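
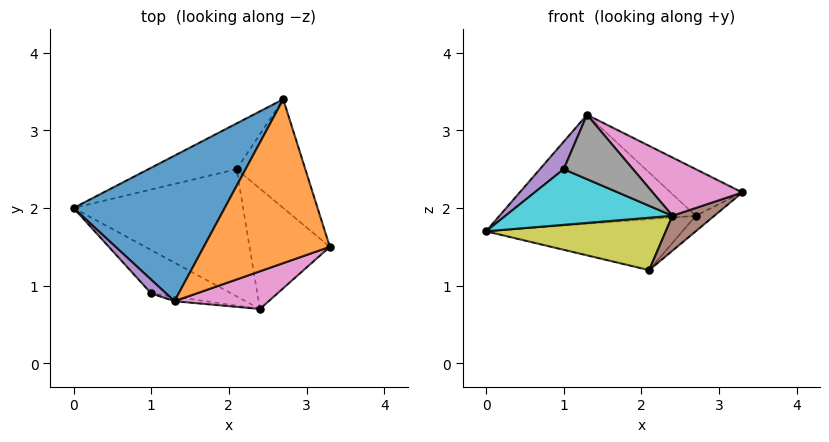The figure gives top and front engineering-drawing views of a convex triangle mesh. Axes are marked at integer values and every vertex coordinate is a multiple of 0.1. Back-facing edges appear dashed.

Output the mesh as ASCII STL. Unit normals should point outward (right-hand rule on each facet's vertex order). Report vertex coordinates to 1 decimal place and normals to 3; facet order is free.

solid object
 facet normal -0.347 0.562 0.751
  outer loop
   vertex 1.3 0.8 3.2
   vertex 2.7 3.4 1.9
   vertex 0.0 2.0 1.7
  endloop
 endfacet
 facet normal 0.359 0.255 0.898
  outer loop
   vertex 1.3 0.8 3.2
   vertex 3.3 1.5 2.2
   vertex 2.7 3.4 1.9
  endloop
 endfacet
 facet normal -0.319 0.705 -0.633
  outer loop
   vertex 2.1 2.5 1.2
   vertex 0.0 2.0 1.7
   vertex 2.7 3.4 1.9
  endloop
 endfacet
 facet normal 0.686 0.103 -0.720
  outer loop
   vertex 2.1 2.5 1.2
   vertex 2.7 3.4 1.9
   vertex 3.3 1.5 2.2
  endloop
 endfacet
 facet normal -0.802 -0.535 0.267
  outer loop
   vertex 1.0 0.9 2.5
   vertex 1.3 0.8 3.2
   vertex 0.0 2.0 1.7
  endloop
 endfacet
 facet normal 0.494 -0.242 -0.835
  outer loop
   vertex 2.4 0.7 1.9
   vertex 2.1 2.5 1.2
   vertex 3.3 1.5 2.2
  endloop
 endfacet
 facet normal 0.492 -0.731 0.473
  outer loop
   vertex 2.4 0.7 1.9
   vertex 3.3 1.5 2.2
   vertex 1.3 0.8 3.2
  endloop
 endfacet
 facet normal -0.170 -0.983 -0.068
  outer loop
   vertex 2.4 0.7 1.9
   vertex 1.3 0.8 3.2
   vertex 1.0 0.9 2.5
  endloop
 endfacet
 facet normal -0.128 -0.378 -0.917
  outer loop
   vertex 2.4 0.7 1.9
   vertex 0.0 2.0 1.7
   vertex 2.1 2.5 1.2
  endloop
 endfacet
 facet normal -0.352 -0.738 -0.575
  outer loop
   vertex 2.4 0.7 1.9
   vertex 1.0 0.9 2.5
   vertex 0.0 2.0 1.7
  endloop
 endfacet
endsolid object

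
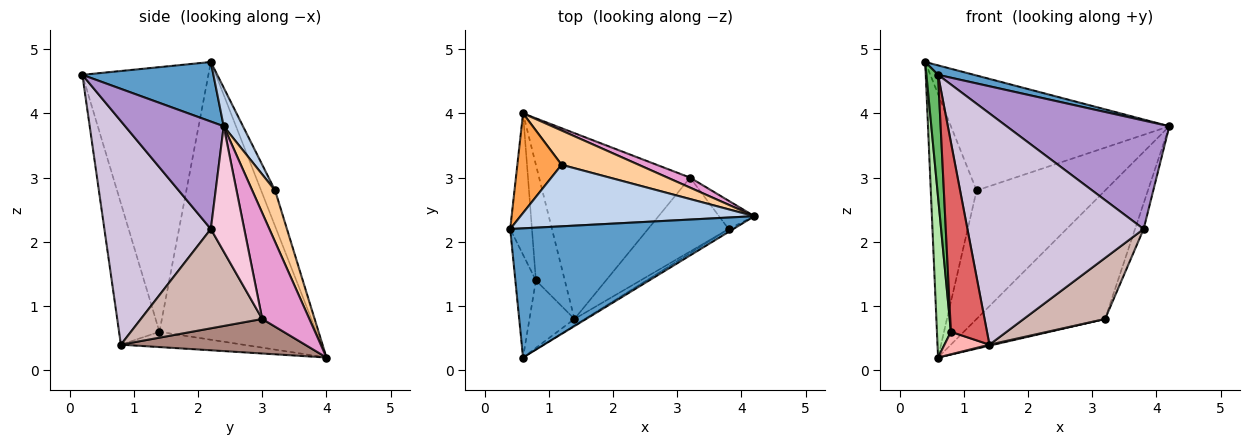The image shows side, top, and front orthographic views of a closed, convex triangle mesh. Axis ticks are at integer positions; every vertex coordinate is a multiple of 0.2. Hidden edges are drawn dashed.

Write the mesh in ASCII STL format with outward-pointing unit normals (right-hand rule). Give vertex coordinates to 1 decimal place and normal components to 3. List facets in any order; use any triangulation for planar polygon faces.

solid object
 facet normal 0.257 -0.071 0.964
  outer loop
   vertex 0.6 0.2 4.6
   vertex 4.2 2.4 3.8
   vertex 0.4 2.2 4.8
  endloop
 endfacet
 facet normal 0.078 0.879 0.471
  outer loop
   vertex 1.2 3.2 2.8
   vertex 0.4 2.2 4.8
   vertex 4.2 2.4 3.8
  endloop
 endfacet
 facet normal -0.274 0.900 0.340
  outer loop
   vertex 1.2 3.2 2.8
   vertex 0.6 4.0 0.2
   vertex 0.4 2.2 4.8
  endloop
 endfacet
 facet normal 0.169 0.952 0.254
  outer loop
   vertex 1.2 3.2 2.8
   vertex 4.2 2.4 3.8
   vertex 0.6 4.0 0.2
  endloop
 endfacet
 facet normal -0.993 -0.092 -0.077
  outer loop
   vertex 0.8 1.4 0.6
   vertex 0.6 0.2 4.6
   vertex 0.4 2.2 4.8
  endloop
 endfacet
 facet normal -0.993 -0.088 -0.078
  outer loop
   vertex 0.8 1.4 0.6
   vertex 0.4 2.2 4.8
   vertex 0.6 4.0 0.2
  endloop
 endfacet
 facet normal -0.725 -0.648 -0.231
  outer loop
   vertex 0.8 1.4 0.6
   vertex 1.4 0.8 0.4
   vertex 0.6 0.2 4.6
  endloop
 endfacet
 facet normal -0.460 -0.169 -0.872
  outer loop
   vertex 0.8 1.4 0.6
   vertex 0.6 4.0 0.2
   vertex 1.4 0.8 0.4
  endloop
 endfacet
 facet normal 0.518 -0.855 -0.023
  outer loop
   vertex 3.8 2.2 2.2
   vertex 4.2 2.4 3.8
   vertex 0.6 0.2 4.6
  endloop
 endfacet
 facet normal 0.517 -0.856 -0.024
  outer loop
   vertex 3.8 2.2 2.2
   vertex 0.6 0.2 4.6
   vertex 1.4 0.8 0.4
  endloop
 endfacet
 facet normal 0.223 -0.005 -0.975
  outer loop
   vertex 3.2 3.0 0.8
   vertex 1.4 0.8 0.4
   vertex 0.6 4.0 0.2
  endloop
 endfacet
 facet normal 0.689 -0.462 -0.559
  outer loop
   vertex 3.2 3.0 0.8
   vertex 3.8 2.2 2.2
   vertex 1.4 0.8 0.4
  endloop
 endfacet
 facet normal 0.343 0.936 0.073
  outer loop
   vertex 3.2 3.0 0.8
   vertex 0.6 4.0 0.2
   vertex 4.2 2.4 3.8
  endloop
 endfacet
 facet normal 0.934 0.240 -0.264
  outer loop
   vertex 3.2 3.0 0.8
   vertex 4.2 2.4 3.8
   vertex 3.8 2.2 2.2
  endloop
 endfacet
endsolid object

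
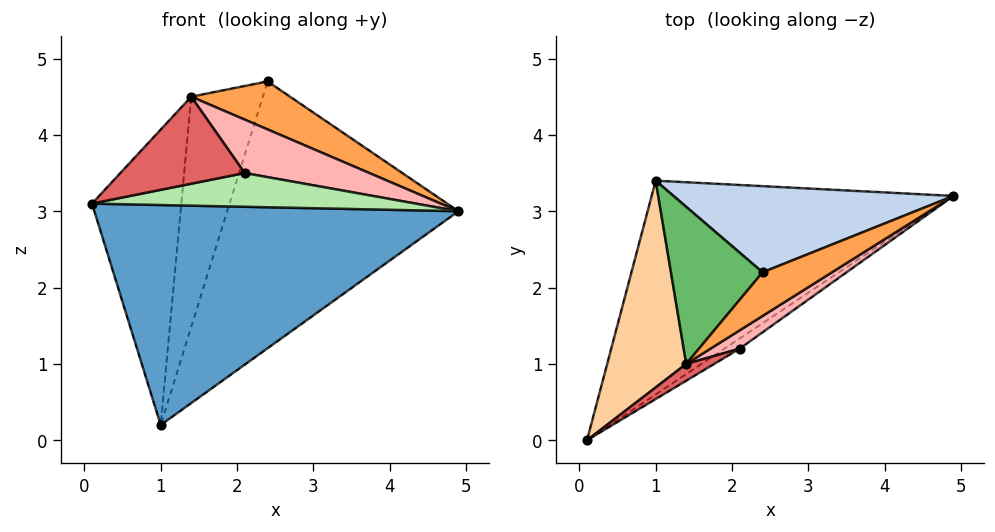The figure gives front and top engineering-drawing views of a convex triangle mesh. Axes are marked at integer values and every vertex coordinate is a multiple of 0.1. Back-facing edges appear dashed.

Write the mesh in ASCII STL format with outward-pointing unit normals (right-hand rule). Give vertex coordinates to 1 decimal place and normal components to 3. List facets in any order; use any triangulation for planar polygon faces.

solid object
 facet normal 0.421 -0.651 -0.632
  outer loop
   vertex 1.0 3.4 0.2
   vertex 4.9 3.2 3.0
   vertex 0.1 0.0 3.1
  endloop
 endfacet
 facet normal -0.169 0.938 0.303
  outer loop
   vertex 2.4 2.2 4.7
   vertex 4.9 3.2 3.0
   vertex 1.0 3.4 0.2
  endloop
 endfacet
 facet normal 0.602 -0.591 0.537
  outer loop
   vertex 1.4 1.0 4.5
   vertex 4.9 3.2 3.0
   vertex 2.4 2.2 4.7
  endloop
 endfacet
 facet normal -0.780 0.512 0.359
  outer loop
   vertex 1.4 1.0 4.5
   vertex 1.0 3.4 0.2
   vertex 0.1 0.0 3.1
  endloop
 endfacet
 facet normal -0.741 0.555 0.378
  outer loop
   vertex 1.4 1.0 4.5
   vertex 2.4 2.2 4.7
   vertex 1.0 3.4 0.2
  endloop
 endfacet
 facet normal 0.534 -0.809 -0.244
  outer loop
   vertex 2.1 1.2 3.5
   vertex 0.1 0.0 3.1
   vertex 4.9 3.2 3.0
  endloop
 endfacet
 facet normal 0.483 -0.860 0.166
  outer loop
   vertex 2.1 1.2 3.5
   vertex 1.4 1.0 4.5
   vertex 0.1 0.0 3.1
  endloop
 endfacet
 facet normal 0.591 -0.763 0.262
  outer loop
   vertex 2.1 1.2 3.5
   vertex 4.9 3.2 3.0
   vertex 1.4 1.0 4.5
  endloop
 endfacet
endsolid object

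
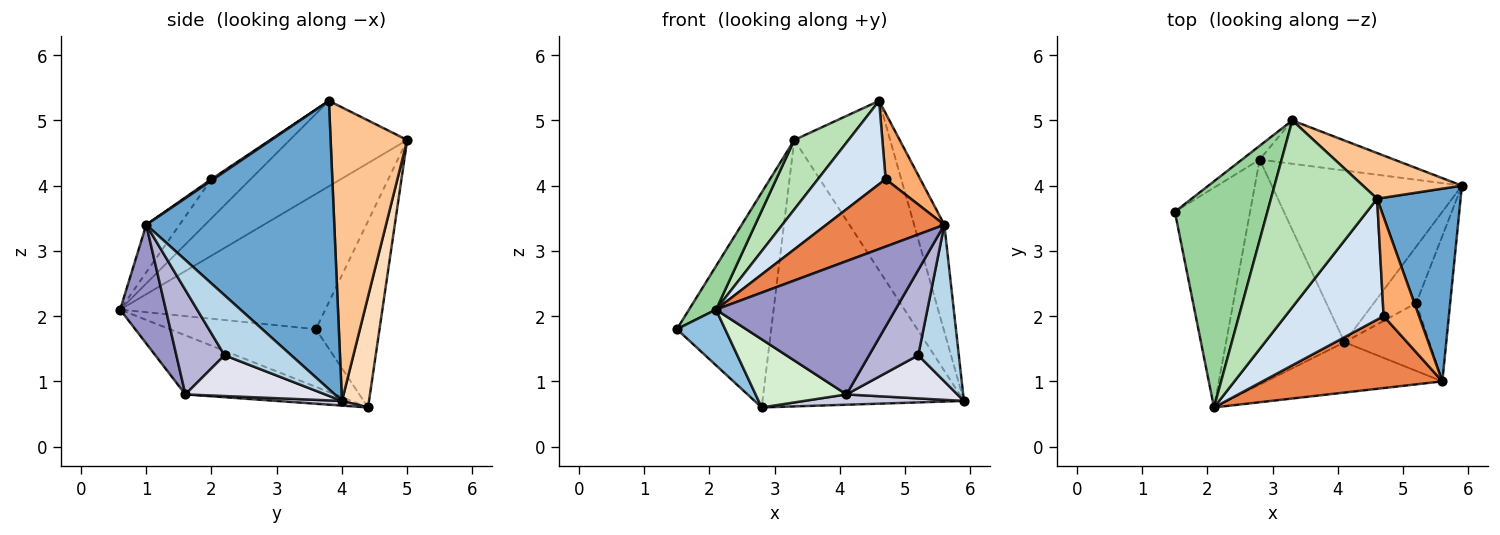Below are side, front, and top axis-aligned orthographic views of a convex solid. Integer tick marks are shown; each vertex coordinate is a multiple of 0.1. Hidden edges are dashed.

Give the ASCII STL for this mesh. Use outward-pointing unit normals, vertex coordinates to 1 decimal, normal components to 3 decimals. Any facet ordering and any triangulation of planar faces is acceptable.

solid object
 facet normal 0.949 0.152 0.275
  outer loop
   vertex 5.6 1.0 3.4
   vertex 5.9 4.0 0.7
   vertex 4.6 3.8 5.3
  endloop
 endfacet
 facet normal -0.597 -0.197 -0.778
  outer loop
   vertex 2.8 4.4 0.6
   vertex 2.1 0.6 2.1
   vertex 1.5 3.6 1.8
  endloop
 endfacet
 facet normal 0.769 -0.468 -0.435
  outer loop
   vertex 5.2 2.2 1.4
   vertex 5.9 4.0 0.7
   vertex 5.6 1.0 3.4
  endloop
 endfacet
 facet normal -0.312 -0.539 0.783
  outer loop
   vertex 4.7 2.0 4.1
   vertex 4.6 3.8 5.3
   vertex 2.1 0.6 2.1
  endloop
 endfacet
 facet normal -0.189 -0.672 0.716
  outer loop
   vertex 4.7 2.0 4.1
   vertex 2.1 0.6 2.1
   vertex 5.6 1.0 3.4
  endloop
 endfacet
 facet normal 0.033 -0.553 0.832
  outer loop
   vertex 4.7 2.0 4.1
   vertex 5.6 1.0 3.4
   vertex 4.6 3.8 5.3
  endloop
 endfacet
 facet normal 0.611 0.765 0.206
  outer loop
   vertex 3.3 5.0 4.7
   vertex 4.6 3.8 5.3
   vertex 5.9 4.0 0.7
  endloop
 endfacet
 facet normal 0.131 0.978 -0.159
  outer loop
   vertex 3.3 5.0 4.7
   vertex 5.9 4.0 0.7
   vertex 2.8 4.4 0.6
  endloop
 endfacet
 facet normal -0.558 0.828 -0.053
  outer loop
   vertex 3.3 5.0 4.7
   vertex 2.8 4.4 0.6
   vertex 1.5 3.6 1.8
  endloop
 endfacet
 facet normal -0.820 -0.108 0.561
  outer loop
   vertex 3.3 5.0 4.7
   vertex 1.5 3.6 1.8
   vertex 2.1 0.6 2.1
  endloop
 endfacet
 facet normal -0.602 -0.278 0.748
  outer loop
   vertex 3.3 5.0 4.7
   vertex 2.1 0.6 2.1
   vertex 4.6 3.8 5.3
  endloop
 endfacet
 facet normal -0.431 -0.262 -0.864
  outer loop
   vertex 4.1 1.6 0.8
   vertex 2.1 0.6 2.1
   vertex 2.8 4.4 0.6
  endloop
 endfacet
 facet normal 0.232 -0.910 -0.344
  outer loop
   vertex 4.1 1.6 0.8
   vertex 5.6 1.0 3.4
   vertex 2.1 0.6 2.1
  endloop
 endfacet
 facet normal 0.608 -0.621 -0.494
  outer loop
   vertex 4.1 1.6 0.8
   vertex 5.2 2.2 1.4
   vertex 5.6 1.0 3.4
  endloop
 endfacet
 facet normal 0.024 -0.060 -0.998
  outer loop
   vertex 4.1 1.6 0.8
   vertex 2.8 4.4 0.6
   vertex 5.9 4.0 0.7
  endloop
 endfacet
 facet normal 0.607 -0.482 -0.632
  outer loop
   vertex 4.1 1.6 0.8
   vertex 5.9 4.0 0.7
   vertex 5.2 2.2 1.4
  endloop
 endfacet
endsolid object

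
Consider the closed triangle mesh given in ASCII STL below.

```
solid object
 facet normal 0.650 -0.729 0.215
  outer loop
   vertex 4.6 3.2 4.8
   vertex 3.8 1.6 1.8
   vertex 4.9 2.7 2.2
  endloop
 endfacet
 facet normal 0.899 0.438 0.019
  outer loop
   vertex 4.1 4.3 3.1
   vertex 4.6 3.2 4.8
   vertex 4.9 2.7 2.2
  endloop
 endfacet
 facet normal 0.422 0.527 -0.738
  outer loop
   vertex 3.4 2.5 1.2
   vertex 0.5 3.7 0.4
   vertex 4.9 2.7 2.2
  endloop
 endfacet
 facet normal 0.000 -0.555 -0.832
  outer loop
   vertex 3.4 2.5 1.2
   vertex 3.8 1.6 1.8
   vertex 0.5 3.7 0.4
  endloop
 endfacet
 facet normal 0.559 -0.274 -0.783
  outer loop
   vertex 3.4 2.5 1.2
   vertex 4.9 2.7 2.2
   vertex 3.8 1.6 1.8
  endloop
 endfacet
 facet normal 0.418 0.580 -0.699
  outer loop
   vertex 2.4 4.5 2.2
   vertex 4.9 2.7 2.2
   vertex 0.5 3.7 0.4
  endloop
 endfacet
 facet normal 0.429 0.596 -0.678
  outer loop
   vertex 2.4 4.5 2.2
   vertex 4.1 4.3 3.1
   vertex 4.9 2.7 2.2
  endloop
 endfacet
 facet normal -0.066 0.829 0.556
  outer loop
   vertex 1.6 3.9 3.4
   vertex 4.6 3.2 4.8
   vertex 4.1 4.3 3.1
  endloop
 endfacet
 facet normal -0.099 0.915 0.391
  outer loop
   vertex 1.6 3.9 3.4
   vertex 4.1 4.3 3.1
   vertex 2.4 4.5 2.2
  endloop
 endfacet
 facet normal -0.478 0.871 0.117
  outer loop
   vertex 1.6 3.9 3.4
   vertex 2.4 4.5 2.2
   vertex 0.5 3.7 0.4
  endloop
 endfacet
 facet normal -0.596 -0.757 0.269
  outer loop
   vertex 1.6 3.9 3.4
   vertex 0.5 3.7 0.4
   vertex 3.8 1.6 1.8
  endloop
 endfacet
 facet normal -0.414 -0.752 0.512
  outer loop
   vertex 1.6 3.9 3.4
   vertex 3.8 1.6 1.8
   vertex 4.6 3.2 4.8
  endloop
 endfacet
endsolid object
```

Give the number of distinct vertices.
8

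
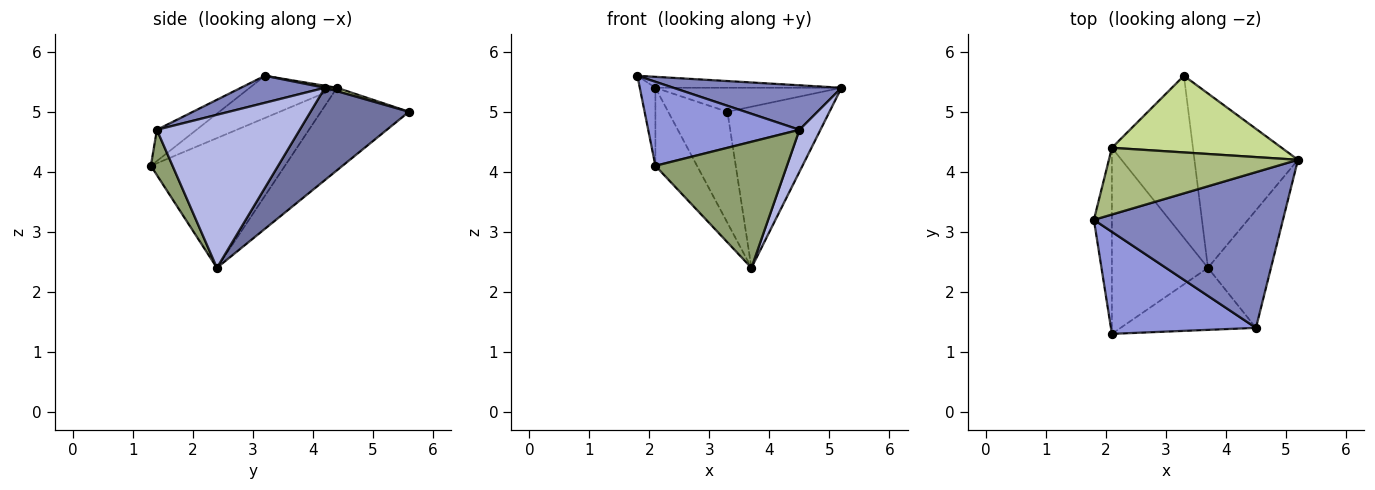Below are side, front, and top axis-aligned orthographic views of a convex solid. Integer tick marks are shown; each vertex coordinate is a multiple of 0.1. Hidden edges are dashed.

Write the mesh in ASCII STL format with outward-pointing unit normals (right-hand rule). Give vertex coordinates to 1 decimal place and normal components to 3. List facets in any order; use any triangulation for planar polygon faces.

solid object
 facet normal 0.548 0.568 -0.615
  outer loop
   vertex 3.3 5.6 5.0
   vertex 5.2 4.2 5.4
   vertex 3.7 2.4 2.4
  endloop
 endfacet
 facet normal 0.136 -0.272 0.953
  outer loop
   vertex 4.5 1.4 4.7
   vertex 5.2 4.2 5.4
   vertex 1.8 3.2 5.6
  endloop
 endfacet
 facet normal -0.164 -0.627 0.761
  outer loop
   vertex 4.5 1.4 4.7
   vertex 1.8 3.2 5.6
   vertex 2.1 1.3 4.1
  endloop
 endfacet
 facet normal 0.916 -0.135 -0.377
  outer loop
   vertex 4.5 1.4 4.7
   vertex 3.7 2.4 2.4
   vertex 5.2 4.2 5.4
  endloop
 endfacet
 facet normal 0.146 -0.888 -0.437
  outer loop
   vertex 4.5 1.4 4.7
   vertex 2.1 1.3 4.1
   vertex 3.7 2.4 2.4
  endloop
 endfacet
 facet normal 0.010 0.162 0.987
  outer loop
   vertex 2.1 4.4 5.4
   vertex 1.8 3.2 5.6
   vertex 5.2 4.2 5.4
  endloop
 endfacet
 facet normal 0.019 0.299 0.954
  outer loop
   vertex 2.1 4.4 5.4
   vertex 5.2 4.2 5.4
   vertex 3.3 5.6 5.0
  endloop
 endfacet
 facet normal -0.643 0.433 -0.632
  outer loop
   vertex 2.1 4.4 5.4
   vertex 3.3 5.6 5.0
   vertex 3.7 2.4 2.4
  endloop
 endfacet
 facet normal -0.908 0.162 -0.387
  outer loop
   vertex 2.1 4.4 5.4
   vertex 2.1 1.3 4.1
   vertex 1.8 3.2 5.6
  endloop
 endfacet
 facet normal -0.780 0.242 -0.577
  outer loop
   vertex 2.1 4.4 5.4
   vertex 3.7 2.4 2.4
   vertex 2.1 1.3 4.1
  endloop
 endfacet
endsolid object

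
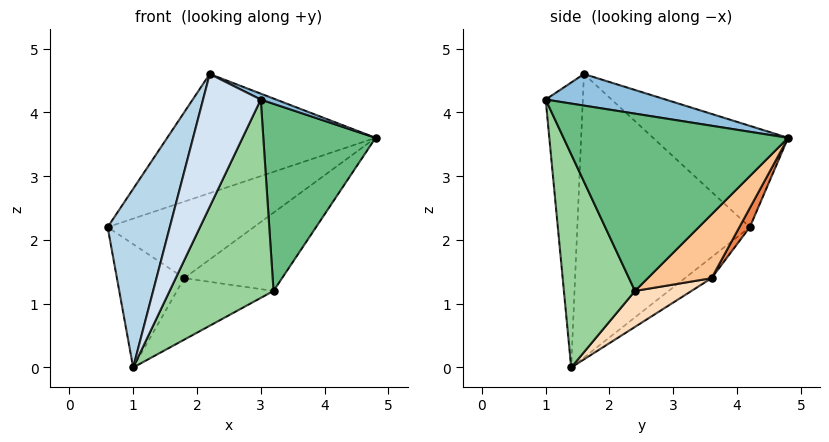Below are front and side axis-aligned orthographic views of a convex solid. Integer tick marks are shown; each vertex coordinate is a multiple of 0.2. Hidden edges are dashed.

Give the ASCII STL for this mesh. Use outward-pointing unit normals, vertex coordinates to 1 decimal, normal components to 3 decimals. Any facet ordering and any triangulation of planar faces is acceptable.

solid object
 facet normal -0.336 0.519 0.786
  outer loop
   vertex 2.2 1.6 4.6
   vertex 4.8 4.8 3.6
   vertex 0.6 4.2 2.2
  endloop
 endfacet
 facet normal 0.415 -0.053 0.908
  outer loop
   vertex 2.2 1.6 4.6
   vertex 3.0 1.0 4.2
   vertex 4.8 4.8 3.6
  endloop
 endfacet
 facet normal -0.911 -0.328 0.252
  outer loop
   vertex 2.2 1.6 4.6
   vertex 0.6 4.2 2.2
   vertex 1.0 1.4 0.0
  endloop
 endfacet
 facet normal -0.533 -0.828 0.175
  outer loop
   vertex 2.2 1.6 4.6
   vertex 1.0 1.4 0.0
   vertex 3.0 1.0 4.2
  endloop
 endfacet
 facet normal 0.060 0.840 -0.540
  outer loop
   vertex 1.8 3.6 1.4
   vertex 0.6 4.2 2.2
   vertex 4.8 4.8 3.6
  endloop
 endfacet
 facet normal -0.230 0.581 -0.781
  outer loop
   vertex 1.8 3.6 1.4
   vertex 1.0 1.4 0.0
   vertex 0.6 4.2 2.2
  endloop
 endfacet
 facet normal 0.349 0.536 -0.769
  outer loop
   vertex 3.2 2.4 1.2
   vertex 1.8 3.6 1.4
   vertex 4.8 4.8 3.6
  endloop
 endfacet
 facet normal 0.262 0.448 -0.854
  outer loop
   vertex 3.2 2.4 1.2
   vertex 1.0 1.4 0.0
   vertex 1.8 3.6 1.4
  endloop
 endfacet
 facet normal 0.885 -0.442 -0.147
  outer loop
   vertex 3.2 2.4 1.2
   vertex 4.8 4.8 3.6
   vertex 3.0 1.0 4.2
  endloop
 endfacet
 facet normal 0.533 -0.780 -0.328
  outer loop
   vertex 3.2 2.4 1.2
   vertex 3.0 1.0 4.2
   vertex 1.0 1.4 0.0
  endloop
 endfacet
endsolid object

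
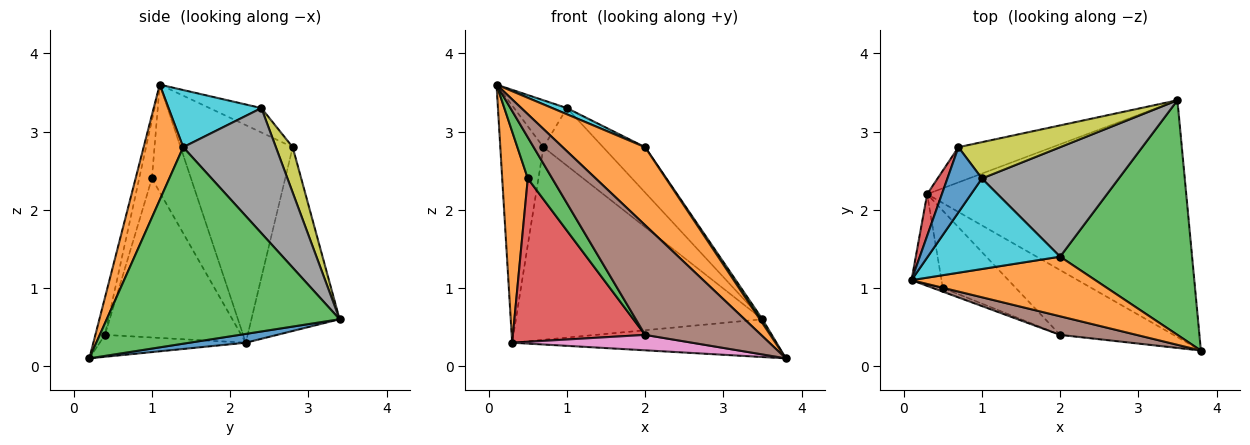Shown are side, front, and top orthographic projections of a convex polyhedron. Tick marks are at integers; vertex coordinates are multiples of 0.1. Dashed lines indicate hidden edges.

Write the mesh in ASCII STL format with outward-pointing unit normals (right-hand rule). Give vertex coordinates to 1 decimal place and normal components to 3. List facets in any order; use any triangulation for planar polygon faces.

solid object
 facet normal 0.034 0.157 -0.987
  outer loop
   vertex 0.3 2.2 0.3
   vertex 3.5 3.4 0.6
   vertex 3.8 0.2 0.1
  endloop
 endfacet
 facet normal 0.356 -0.742 0.567
  outer loop
   vertex 2.0 1.4 2.8
   vertex 0.1 1.1 3.6
   vertex 3.8 0.2 0.1
  endloop
 endfacet
 facet normal 0.830 -0.009 0.558
  outer loop
   vertex 2.0 1.4 2.8
   vertex 3.8 0.2 0.1
   vertex 3.5 3.4 0.6
  endloop
 endfacet
 facet normal -0.931 0.358 0.063
  outer loop
   vertex 0.7 2.8 2.8
   vertex 0.3 2.2 0.3
   vertex 0.1 1.1 3.6
  endloop
 endfacet
 facet normal -0.332 0.928 -0.170
  outer loop
   vertex 0.7 2.8 2.8
   vertex 3.5 3.4 0.6
   vertex 0.3 2.2 0.3
  endloop
 endfacet
 facet normal -0.081 -0.983 0.167
  outer loop
   vertex 2.0 0.4 0.4
   vertex 3.8 0.2 0.1
   vertex 0.1 1.1 3.6
  endloop
 endfacet
 facet normal -0.185 -0.227 -0.956
  outer loop
   vertex 2.0 0.4 0.4
   vertex 0.3 2.2 0.3
   vertex 3.8 0.2 0.1
  endloop
 endfacet
 facet normal 0.645 0.292 0.706
  outer loop
   vertex 1.0 2.4 3.3
   vertex 2.0 1.4 2.8
   vertex 3.5 3.4 0.6
  endloop
 endfacet
 facet normal 0.232 0.823 0.519
  outer loop
   vertex 1.0 2.4 3.3
   vertex 3.5 3.4 0.6
   vertex 0.7 2.8 2.8
  endloop
 endfacet
 facet normal 0.396 -0.062 0.916
  outer loop
   vertex 1.0 2.4 3.3
   vertex 0.1 1.1 3.6
   vertex 2.0 1.4 2.8
  endloop
 endfacet
 facet normal -0.497 0.507 0.704
  outer loop
   vertex 1.0 2.4 3.3
   vertex 0.7 2.8 2.8
   vertex 0.1 1.1 3.6
  endloop
 endfacet
 facet normal -0.815 -0.533 -0.227
  outer loop
   vertex 0.5 1.0 2.4
   vertex 0.1 1.1 3.6
   vertex 0.3 2.2 0.3
  endloop
 endfacet
 facet normal -0.460 -0.884 -0.080
  outer loop
   vertex 0.5 1.0 2.4
   vertex 2.0 0.4 0.4
   vertex 0.1 1.1 3.6
  endloop
 endfacet
 facet normal -0.682 -0.661 -0.313
  outer loop
   vertex 0.5 1.0 2.4
   vertex 0.3 2.2 0.3
   vertex 2.0 0.4 0.4
  endloop
 endfacet
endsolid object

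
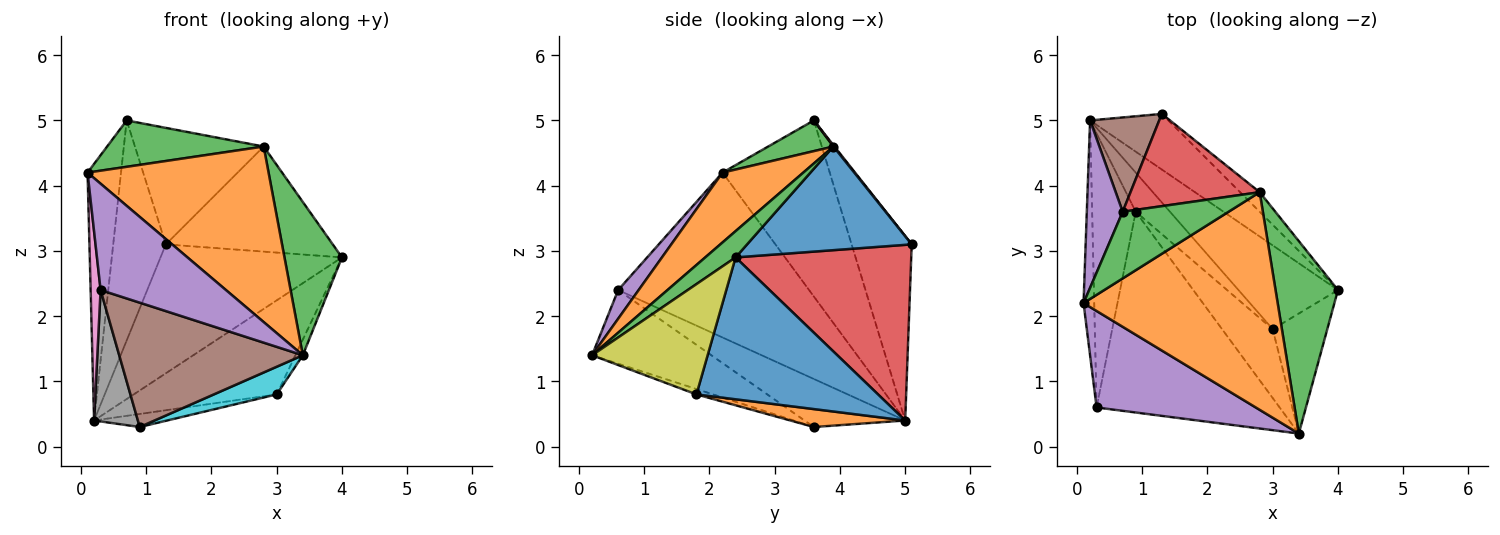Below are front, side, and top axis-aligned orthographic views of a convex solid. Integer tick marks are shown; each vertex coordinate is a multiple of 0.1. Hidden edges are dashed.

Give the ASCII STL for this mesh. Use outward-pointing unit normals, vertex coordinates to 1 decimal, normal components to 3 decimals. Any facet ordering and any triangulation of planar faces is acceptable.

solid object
 facet normal 0.696 0.706 -0.131
  outer loop
   vertex 2.8 3.9 4.6
   vertex 4.0 2.4 2.9
   vertex 1.3 5.1 3.1
  endloop
 endfacet
 facet normal 0.270 -0.605 0.750
  outer loop
   vertex 2.8 3.9 4.6
   vertex 0.1 2.2 4.2
   vertex 3.4 0.2 1.4
  endloop
 endfacet
 facet normal 0.313 -0.592 0.743
  outer loop
   vertex 2.8 3.9 4.6
   vertex 3.4 0.2 1.4
   vertex 4.0 2.4 2.9
  endloop
 endfacet
 facet normal 0.664 0.686 -0.296
  outer loop
   vertex 0.2 5.0 0.4
   vertex 1.3 5.1 3.1
   vertex 4.0 2.4 2.9
  endloop
 endfacet
 facet normal 0.120 -0.735 0.667
  outer loop
   vertex 0.3 0.6 2.4
   vertex 3.4 0.2 1.4
   vertex 0.1 2.2 4.2
  endloop
 endfacet
 facet normal -0.324 -0.498 -0.804
  outer loop
   vertex 0.3 0.6 2.4
   vertex 0.9 3.6 0.3
   vertex 3.4 0.2 1.4
  endloop
 endfacet
 facet normal -0.997 -0.052 -0.065
  outer loop
   vertex 0.3 0.6 2.4
   vertex 0.1 2.2 4.2
   vertex 0.2 5.0 0.4
  endloop
 endfacet
 facet normal -0.705 -0.307 -0.640
  outer loop
   vertex 0.3 0.6 2.4
   vertex 0.2 5.0 0.4
   vertex 0.9 3.6 0.3
  endloop
 endfacet
 facet normal 0.895 0.058 -0.443
  outer loop
   vertex 3.0 1.8 0.8
   vertex 4.0 2.4 2.9
   vertex 3.4 0.2 1.4
  endloop
 endfacet
 facet normal -0.098 -0.371 -0.924
  outer loop
   vertex 3.0 1.8 0.8
   vertex 3.4 0.2 1.4
   vertex 0.9 3.6 0.3
  endloop
 endfacet
 facet normal 0.688 0.542 -0.483
  outer loop
   vertex 3.0 1.8 0.8
   vertex 0.2 5.0 0.4
   vertex 4.0 2.4 2.9
  endloop
 endfacet
 facet normal 0.445 0.283 -0.850
  outer loop
   vertex 3.0 1.8 0.8
   vertex 0.9 3.6 0.3
   vertex 0.2 5.0 0.4
  endloop
 endfacet
 facet normal 0.231 -0.556 0.799
  outer loop
   vertex 0.7 3.6 5.0
   vertex 0.1 2.2 4.2
   vertex 2.8 3.9 4.6
  endloop
 endfacet
 facet normal 0.006 0.784 0.621
  outer loop
   vertex 0.7 3.6 5.0
   vertex 2.8 3.9 4.6
   vertex 1.3 5.1 3.1
  endloop
 endfacet
 facet normal -0.937 0.293 0.191
  outer loop
   vertex 0.7 3.6 5.0
   vertex 0.2 5.0 0.4
   vertex 0.1 2.2 4.2
  endloop
 endfacet
 facet normal -0.724 0.634 0.272
  outer loop
   vertex 0.7 3.6 5.0
   vertex 1.3 5.1 3.1
   vertex 0.2 5.0 0.4
  endloop
 endfacet
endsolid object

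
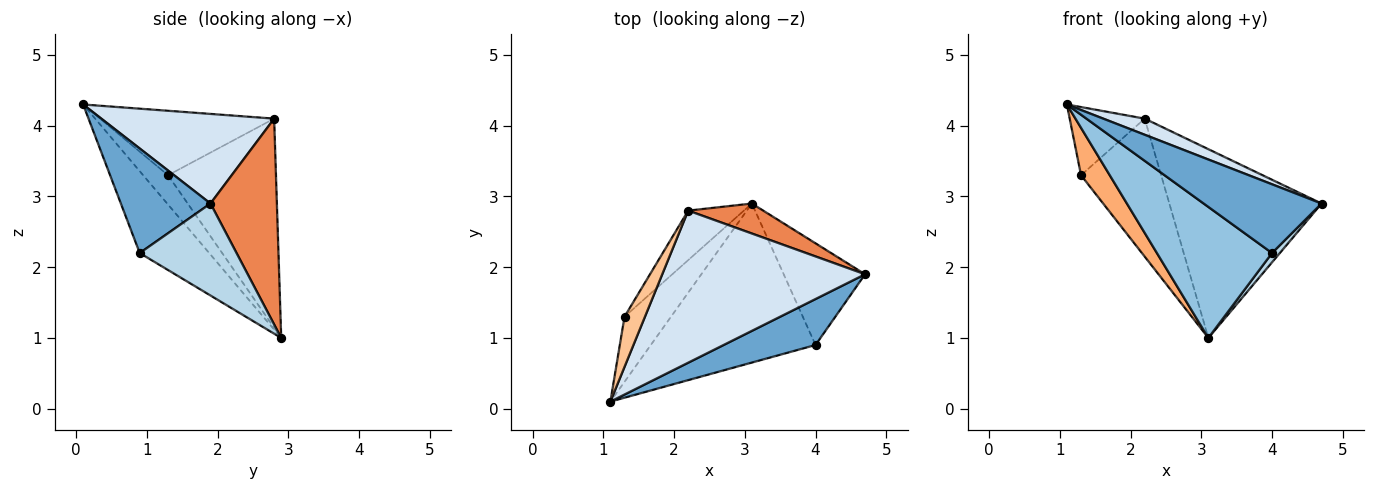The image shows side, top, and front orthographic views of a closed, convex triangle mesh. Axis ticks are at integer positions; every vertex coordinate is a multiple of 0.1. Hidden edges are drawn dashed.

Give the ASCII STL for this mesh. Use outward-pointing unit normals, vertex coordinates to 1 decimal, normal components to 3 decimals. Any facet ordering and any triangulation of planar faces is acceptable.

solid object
 facet normal 0.534 -0.703 0.470
  outer loop
   vertex 4.0 0.9 2.2
   vertex 4.7 1.9 2.9
   vertex 1.1 0.1 4.3
  endloop
 endfacet
 facet normal -0.358 -0.594 -0.721
  outer loop
   vertex 4.0 0.9 2.2
   vertex 1.1 0.1 4.3
   vertex 3.1 2.9 1.0
  endloop
 endfacet
 facet normal 0.748 -0.060 -0.661
  outer loop
   vertex 4.0 0.9 2.2
   vertex 3.1 2.9 1.0
   vertex 4.7 1.9 2.9
  endloop
 endfacet
 facet normal 0.402 -0.096 0.910
  outer loop
   vertex 2.2 2.8 4.1
   vertex 1.1 0.1 4.3
   vertex 4.7 1.9 2.9
  endloop
 endfacet
 facet normal 0.396 0.907 0.144
  outer loop
   vertex 2.2 2.8 4.1
   vertex 4.7 1.9 2.9
   vertex 3.1 2.9 1.0
  endloop
 endfacet
 facet normal -0.454 -0.525 -0.720
  outer loop
   vertex 1.3 1.3 3.3
   vertex 3.1 2.9 1.0
   vertex 1.1 0.1 4.3
  endloop
 endfacet
 facet normal -0.882 0.380 0.280
  outer loop
   vertex 1.3 1.3 3.3
   vertex 1.1 0.1 4.3
   vertex 2.2 2.8 4.1
  endloop
 endfacet
 facet normal -0.785 0.583 -0.209
  outer loop
   vertex 1.3 1.3 3.3
   vertex 2.2 2.8 4.1
   vertex 3.1 2.9 1.0
  endloop
 endfacet
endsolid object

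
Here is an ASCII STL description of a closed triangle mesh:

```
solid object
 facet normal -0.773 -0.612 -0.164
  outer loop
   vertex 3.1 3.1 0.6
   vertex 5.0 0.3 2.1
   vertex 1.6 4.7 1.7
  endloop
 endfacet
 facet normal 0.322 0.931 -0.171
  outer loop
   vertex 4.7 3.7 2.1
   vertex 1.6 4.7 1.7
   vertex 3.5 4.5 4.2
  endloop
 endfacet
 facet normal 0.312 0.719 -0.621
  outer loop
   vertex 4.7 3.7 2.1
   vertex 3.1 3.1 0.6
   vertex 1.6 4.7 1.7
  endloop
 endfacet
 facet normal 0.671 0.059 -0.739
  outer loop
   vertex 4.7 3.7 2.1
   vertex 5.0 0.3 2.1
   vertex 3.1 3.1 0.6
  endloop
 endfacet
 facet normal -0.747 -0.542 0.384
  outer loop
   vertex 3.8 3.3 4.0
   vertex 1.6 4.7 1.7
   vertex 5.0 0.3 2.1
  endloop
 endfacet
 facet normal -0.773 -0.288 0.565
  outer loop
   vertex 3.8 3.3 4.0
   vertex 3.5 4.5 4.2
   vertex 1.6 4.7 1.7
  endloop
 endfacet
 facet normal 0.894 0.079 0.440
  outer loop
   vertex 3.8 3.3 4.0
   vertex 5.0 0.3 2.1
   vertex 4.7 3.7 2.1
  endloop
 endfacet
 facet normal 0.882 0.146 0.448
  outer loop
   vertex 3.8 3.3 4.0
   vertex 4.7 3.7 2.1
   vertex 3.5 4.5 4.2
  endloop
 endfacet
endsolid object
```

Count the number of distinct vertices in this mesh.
6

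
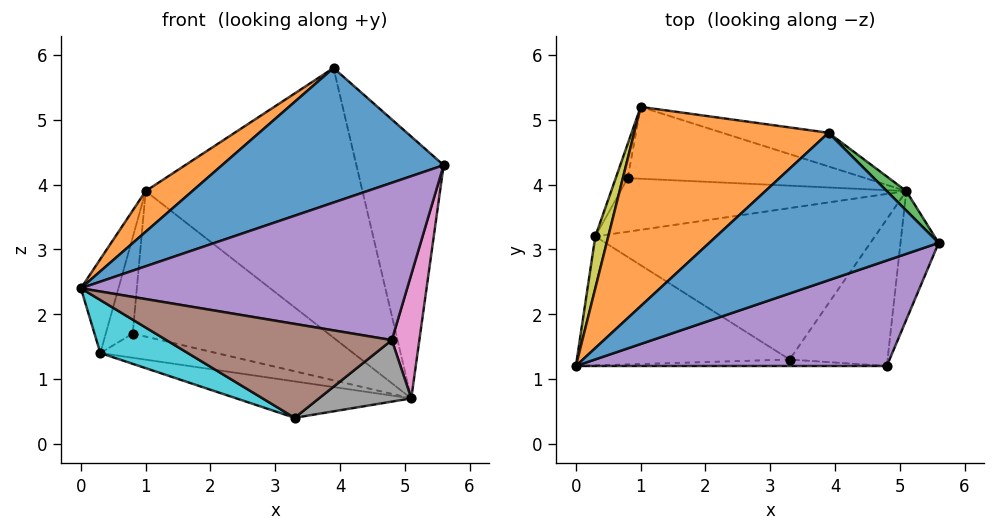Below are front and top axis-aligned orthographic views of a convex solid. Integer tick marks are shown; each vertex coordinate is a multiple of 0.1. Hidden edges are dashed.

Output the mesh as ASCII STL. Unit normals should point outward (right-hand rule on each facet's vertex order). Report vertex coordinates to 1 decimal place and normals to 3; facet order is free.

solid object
 facet normal -0.022 -0.674 0.739
  outer loop
   vertex 3.9 4.8 5.8
   vertex 0.0 1.2 2.4
   vertex 5.6 3.1 4.3
  endloop
 endfacet
 facet normal -0.556 -0.166 0.814
  outer loop
   vertex 3.9 4.8 5.8
   vertex 1.0 5.2 3.9
   vertex 0.0 1.2 2.4
  endloop
 endfacet
 facet normal 0.728 0.683 0.051
  outer loop
   vertex 3.9 4.8 5.8
   vertex 5.6 3.1 4.3
   vertex 5.1 3.9 0.7
  endloop
 endfacet
 facet normal 0.213 0.970 -0.121
  outer loop
   vertex 3.9 4.8 5.8
   vertex 5.1 3.9 0.7
   vertex 1.0 5.2 3.9
  endloop
 endfacet
 facet normal 0.092 -0.827 0.555
  outer loop
   vertex 4.8 1.2 1.6
   vertex 5.6 3.1 4.3
   vertex 0.0 1.2 2.4
  endloop
 endfacet
 facet normal -0.011 -0.998 -0.069
  outer loop
   vertex 4.8 1.2 1.6
   vertex 0.0 1.2 2.4
   vertex 3.3 1.3 0.4
  endloop
 endfacet
 facet normal 0.971 -0.165 -0.172
  outer loop
   vertex 4.8 1.2 1.6
   vertex 5.1 3.9 0.7
   vertex 5.6 3.1 4.3
  endloop
 endfacet
 facet normal 0.580 -0.315 -0.751
  outer loop
   vertex 4.8 1.2 1.6
   vertex 3.3 1.3 0.4
   vertex 5.1 3.9 0.7
  endloop
 endfacet
 facet normal -0.973 0.202 0.111
  outer loop
   vertex 0.3 3.2 1.4
   vertex 0.0 1.2 2.4
   vertex 1.0 5.2 3.9
  endloop
 endfacet
 facet normal -0.481 -0.333 -0.811
  outer loop
   vertex 0.3 3.2 1.4
   vertex 3.3 1.3 0.4
   vertex 0.0 1.2 2.4
  endloop
 endfacet
 facet normal -0.173 0.230 -0.958
  outer loop
   vertex 0.3 3.2 1.4
   vertex 5.1 3.9 0.7
   vertex 3.3 1.3 0.4
  endloop
 endfacet
 facet normal -0.061 0.895 -0.442
  outer loop
   vertex 0.8 4.1 1.7
   vertex 1.0 5.2 3.9
   vertex 5.1 3.9 0.7
  endloop
 endfacet
 facet normal -0.831 0.524 -0.186
  outer loop
   vertex 0.8 4.1 1.7
   vertex 0.3 3.2 1.4
   vertex 1.0 5.2 3.9
  endloop
 endfacet
 facet normal -0.189 0.404 -0.895
  outer loop
   vertex 0.8 4.1 1.7
   vertex 5.1 3.9 0.7
   vertex 0.3 3.2 1.4
  endloop
 endfacet
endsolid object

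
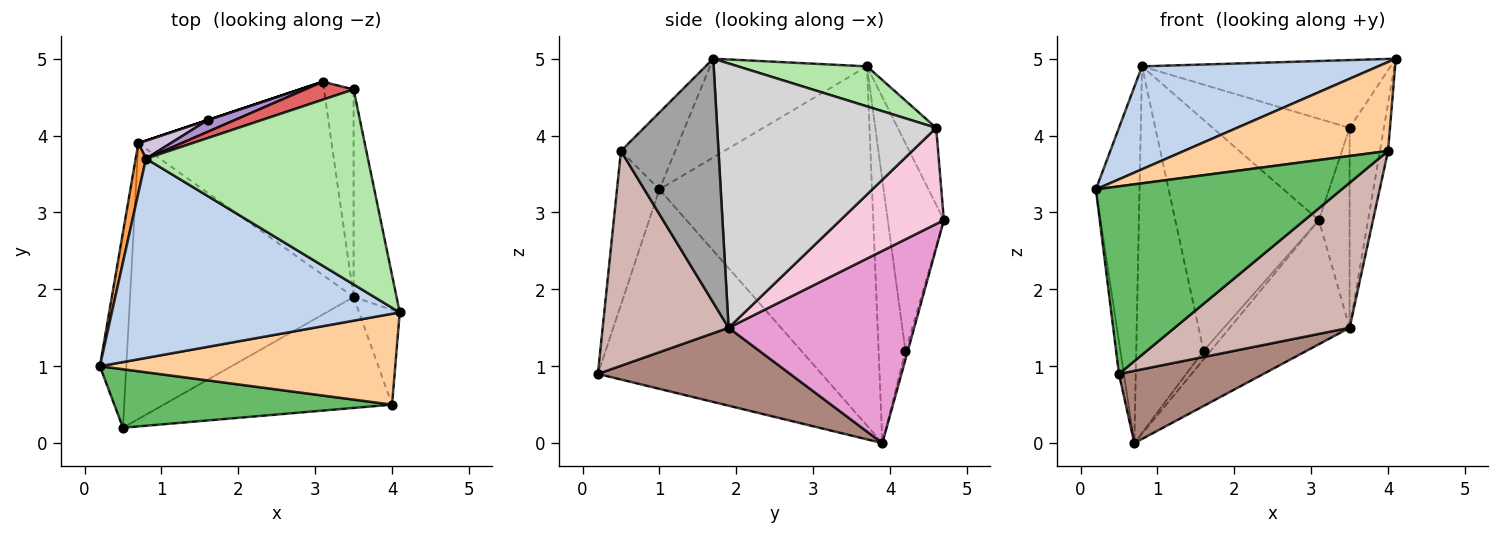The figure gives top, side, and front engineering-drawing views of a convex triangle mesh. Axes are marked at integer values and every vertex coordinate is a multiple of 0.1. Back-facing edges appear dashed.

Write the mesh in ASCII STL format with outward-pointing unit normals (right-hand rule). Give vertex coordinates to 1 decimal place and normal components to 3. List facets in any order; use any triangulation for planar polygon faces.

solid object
 facet normal -0.991 0.022 -0.131
  outer loop
   vertex 0.7 3.9 0.0
   vertex 0.5 0.2 0.9
   vertex 0.2 1.0 3.3
  endloop
 endfacet
 facet normal -0.292 -0.439 0.850
  outer loop
   vertex 0.8 3.7 4.9
   vertex 0.2 1.0 3.3
   vertex 4.1 1.7 5.0
  endloop
 endfacet
 facet normal -0.979 0.201 0.028
  outer loop
   vertex 0.8 3.7 4.9
   vertex 0.7 3.9 0.0
   vertex 0.2 1.0 3.3
  endloop
 endfacet
 facet normal -0.183 -0.688 0.703
  outer loop
   vertex 4.0 0.5 3.8
   vertex 4.1 1.7 5.0
   vertex 0.2 1.0 3.3
  endloop
 endfacet
 facet normal -0.163 -0.942 0.294
  outer loop
   vertex 4.0 0.5 3.8
   vertex 0.2 1.0 3.3
   vertex 0.5 0.2 0.9
  endloop
 endfacet
 facet normal 0.168 0.324 0.931
  outer loop
   vertex 3.5 4.6 4.1
   vertex 0.8 3.7 4.9
   vertex 4.1 1.7 5.0
  endloop
 endfacet
 facet normal -0.267 0.949 0.168
  outer loop
   vertex 3.5 4.6 4.1
   vertex 3.1 4.7 2.9
   vertex 0.8 3.7 4.9
  endloop
 endfacet
 facet normal -0.316 0.949 0.000
  outer loop
   vertex 1.6 4.2 1.2
   vertex 3.1 4.7 2.9
   vertex 0.7 3.9 0.0
  endloop
 endfacet
 facet normal -0.364 0.930 0.047
  outer loop
   vertex 1.6 4.2 1.2
   vertex 0.8 3.7 4.9
   vertex 3.1 4.7 2.9
  endloop
 endfacet
 facet normal -0.370 0.928 0.045
  outer loop
   vertex 1.6 4.2 1.2
   vertex 0.7 3.9 0.0
   vertex 0.8 3.7 4.9
  endloop
 endfacet
 facet normal 0.319 -0.240 -0.917
  outer loop
   vertex 3.5 1.9 1.5
   vertex 0.5 0.2 0.9
   vertex 0.7 3.9 0.0
  endloop
 endfacet
 facet normal 0.496 -0.690 -0.528
  outer loop
   vertex 3.5 1.9 1.5
   vertex 4.0 0.5 3.8
   vertex 0.5 0.2 0.9
  endloop
 endfacet
 facet normal 0.642 0.414 -0.645
  outer loop
   vertex 3.5 1.9 1.5
   vertex 0.7 3.9 0.0
   vertex 3.1 4.7 2.9
  endloop
 endfacet
 facet normal 0.919 0.273 -0.284
  outer loop
   vertex 3.5 1.9 1.5
   vertex 3.1 4.7 2.9
   vertex 3.5 4.6 4.1
  endloop
 endfacet
 facet normal 0.983 0.082 -0.164
  outer loop
   vertex 3.5 1.9 1.5
   vertex 4.1 1.7 5.0
   vertex 4.0 0.5 3.8
  endloop
 endfacet
 facet normal 0.975 0.153 -0.159
  outer loop
   vertex 3.5 1.9 1.5
   vertex 3.5 4.6 4.1
   vertex 4.1 1.7 5.0
  endloop
 endfacet
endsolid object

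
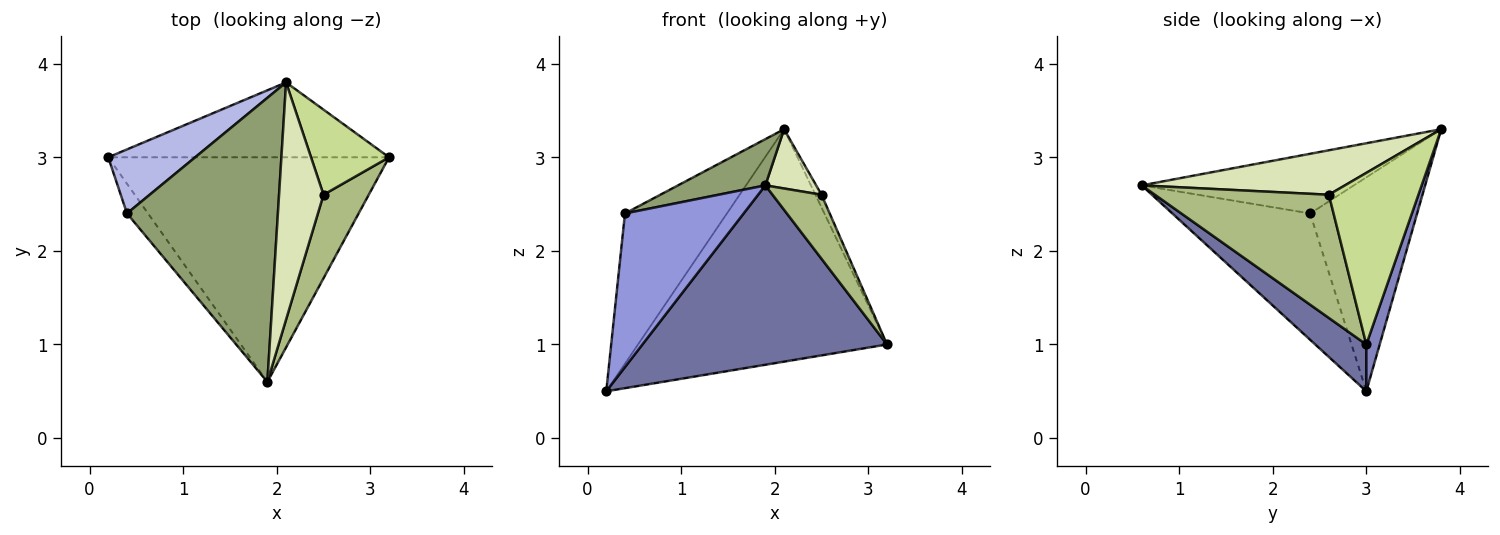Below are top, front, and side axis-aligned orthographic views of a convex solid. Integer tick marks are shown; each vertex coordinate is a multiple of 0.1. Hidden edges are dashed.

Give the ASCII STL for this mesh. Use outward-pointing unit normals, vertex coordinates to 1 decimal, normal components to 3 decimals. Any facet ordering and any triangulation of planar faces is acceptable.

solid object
 facet normal 0.129 -0.619 -0.775
  outer loop
   vertex 1.9 0.6 2.7
   vertex 0.2 3.0 0.5
   vertex 3.2 3.0 1.0
  endloop
 endfacet
 facet normal 0.051 0.951 -0.306
  outer loop
   vertex 2.1 3.8 3.3
   vertex 3.2 3.0 1.0
   vertex 0.2 3.0 0.5
  endloop
 endfacet
 facet normal -0.752 -0.647 -0.125
  outer loop
   vertex 0.4 2.4 2.4
   vertex 0.2 3.0 0.5
   vertex 1.9 0.6 2.7
  endloop
 endfacet
 facet normal -0.694 0.662 0.282
  outer loop
   vertex 0.4 2.4 2.4
   vertex 2.1 3.8 3.3
   vertex 0.2 3.0 0.5
  endloop
 endfacet
 facet normal -0.364 -0.150 0.919
  outer loop
   vertex 0.4 2.4 2.4
   vertex 1.9 0.6 2.7
   vertex 2.1 3.8 3.3
  endloop
 endfacet
 facet normal 0.908 -0.256 0.333
  outer loop
   vertex 2.5 2.6 2.6
   vertex 1.9 0.6 2.7
   vertex 3.2 3.0 1.0
  endloop
 endfacet
 facet normal 0.909 0.062 0.413
  outer loop
   vertex 2.5 2.6 2.6
   vertex 3.2 3.0 1.0
   vertex 2.1 3.8 3.3
  endloop
 endfacet
 facet normal 0.696 -0.174 0.696
  outer loop
   vertex 2.5 2.6 2.6
   vertex 2.1 3.8 3.3
   vertex 1.9 0.6 2.7
  endloop
 endfacet
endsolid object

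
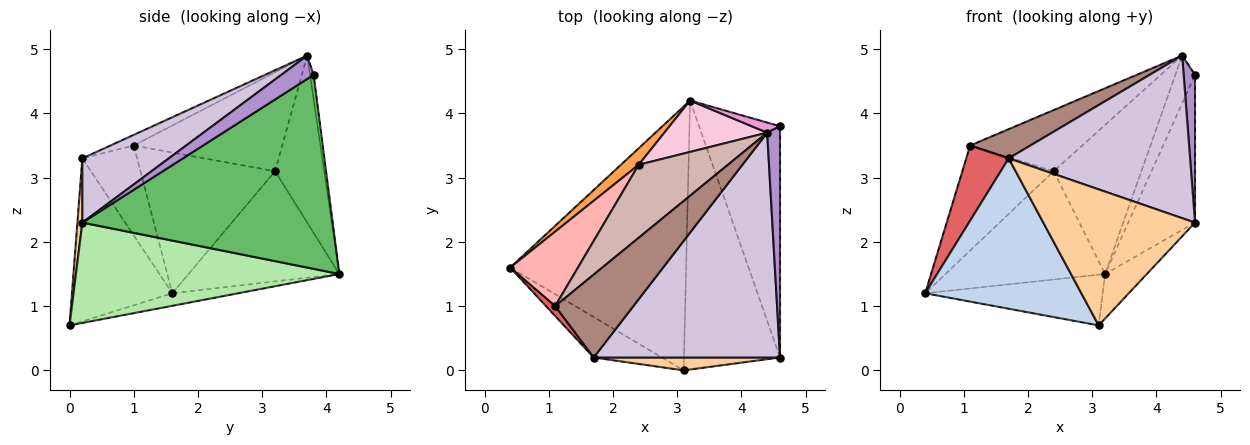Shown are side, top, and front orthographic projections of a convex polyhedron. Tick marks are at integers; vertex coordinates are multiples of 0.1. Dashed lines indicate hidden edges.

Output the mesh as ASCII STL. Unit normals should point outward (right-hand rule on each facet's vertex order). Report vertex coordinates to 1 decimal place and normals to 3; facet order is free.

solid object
 facet normal -0.070 0.188 -0.980
  outer loop
   vertex 3.2 4.2 1.5
   vertex 3.1 0.0 0.7
   vertex 0.4 1.6 1.2
  endloop
 endfacet
 facet normal -0.527 -0.821 -0.221
  outer loop
   vertex 1.7 0.2 3.3
   vertex 0.4 1.6 1.2
   vertex 3.1 0.0 0.7
  endloop
 endfacet
 facet normal -0.683 0.722 0.110
  outer loop
   vertex 2.4 3.2 3.1
   vertex 3.2 4.2 1.5
   vertex 0.4 1.6 1.2
  endloop
 endfacet
 facet normal 0.032 -0.995 0.094
  outer loop
   vertex 4.6 0.2 2.3
   vertex 1.7 0.2 3.3
   vertex 3.1 0.0 0.7
  endloop
 endfacet
 facet normal 0.896 0.239 -0.374
  outer loop
   vertex 4.6 0.2 2.3
   vertex 3.2 4.2 1.5
   vertex 4.6 3.8 4.6
  endloop
 endfacet
 facet normal 0.718 0.114 -0.687
  outer loop
   vertex 4.6 0.2 2.3
   vertex 3.1 0.0 0.7
   vertex 3.2 4.2 1.5
  endloop
 endfacet
 facet normal -0.788 -0.611 0.080
  outer loop
   vertex 1.1 1.0 3.5
   vertex 0.4 1.6 1.2
   vertex 1.7 0.2 3.3
  endloop
 endfacet
 facet normal -0.769 0.522 0.370
  outer loop
   vertex 1.1 1.0 3.5
   vertex 2.4 3.2 3.1
   vertex 0.4 1.6 1.2
  endloop
 endfacet
 facet normal 0.838 -0.294 0.460
  outer loop
   vertex 4.4 3.7 4.9
   vertex 4.6 0.2 2.3
   vertex 4.6 3.8 4.6
  endloop
 endfacet
 facet normal 0.269 -0.564 0.780
  outer loop
   vertex 4.4 3.7 4.9
   vertex 1.7 0.2 3.3
   vertex 4.6 0.2 2.3
  endloop
 endfacet
 facet normal -0.127 -0.329 0.936
  outer loop
   vertex 4.4 3.7 4.9
   vertex 1.1 1.0 3.5
   vertex 1.7 0.2 3.3
  endloop
 endfacet
 facet normal -0.648 0.489 0.584
  outer loop
   vertex 4.4 3.7 4.9
   vertex 2.4 3.2 3.1
   vertex 1.1 1.0 3.5
  endloop
 endfacet
 facet normal -0.176 0.963 0.204
  outer loop
   vertex 4.4 3.7 4.9
   vertex 4.6 3.8 4.6
   vertex 3.2 4.2 1.5
  endloop
 endfacet
 facet normal -0.468 0.835 0.288
  outer loop
   vertex 4.4 3.7 4.9
   vertex 3.2 4.2 1.5
   vertex 2.4 3.2 3.1
  endloop
 endfacet
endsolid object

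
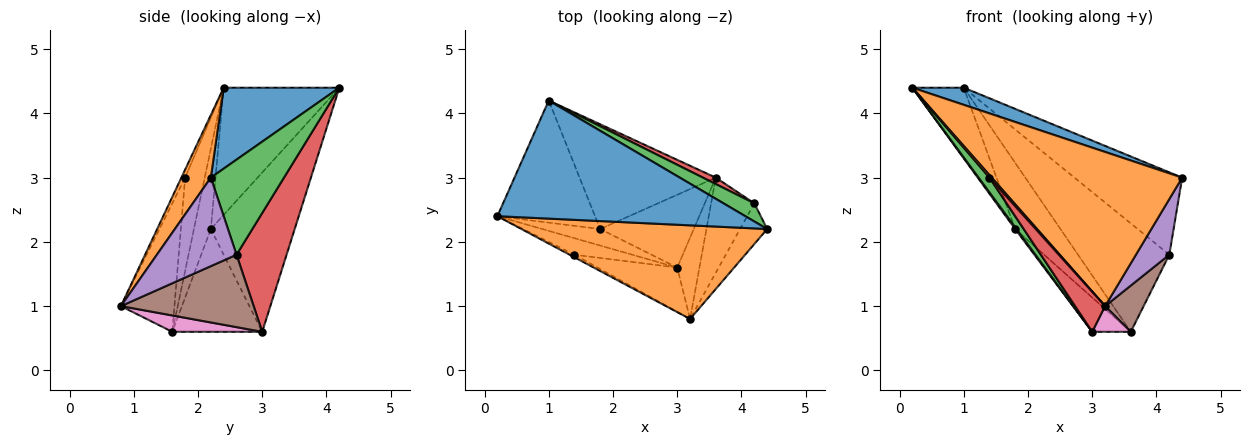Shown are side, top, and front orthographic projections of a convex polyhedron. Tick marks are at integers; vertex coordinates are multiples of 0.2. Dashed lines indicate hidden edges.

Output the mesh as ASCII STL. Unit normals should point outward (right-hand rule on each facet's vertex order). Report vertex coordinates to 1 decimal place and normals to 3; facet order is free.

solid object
 facet normal 0.307 -0.137 0.942
  outer loop
   vertex 1.0 4.2 4.4
   vertex 0.2 2.4 4.4
   vertex 4.4 2.2 3.0
  endloop
 endfacet
 facet normal 0.131 -0.847 0.514
  outer loop
   vertex 3.2 0.8 1.0
   vertex 4.4 2.2 3.0
   vertex 0.2 2.4 4.4
  endloop
 endfacet
 facet normal 0.553 0.814 0.179
  outer loop
   vertex 4.2 2.6 1.8
   vertex 1.0 4.2 4.4
   vertex 4.4 2.2 3.0
  endloop
 endfacet
 facet normal 0.480 0.876 0.052
  outer loop
   vertex 4.2 2.6 1.8
   vertex 3.6 3.0 0.6
   vertex 1.0 4.2 4.4
  endloop
 endfacet
 facet normal 0.887 -0.372 -0.272
  outer loop
   vertex 4.2 2.6 1.8
   vertex 4.4 2.2 3.0
   vertex 3.2 0.8 1.0
  endloop
 endfacet
 facet normal 0.833 -0.242 -0.497
  outer loop
   vertex 4.2 2.6 1.8
   vertex 3.2 0.8 1.0
   vertex 3.6 3.0 0.6
  endloop
 endfacet
 facet normal 0.575 -0.246 -0.780
  outer loop
   vertex 3.0 1.6 0.6
   vertex 3.6 3.0 0.6
   vertex 3.2 0.8 1.0
  endloop
 endfacet
 facet normal -0.810 -0.065 -0.583
  outer loop
   vertex 1.8 2.2 2.2
   vertex 3.0 1.6 0.6
   vertex 0.2 2.4 4.4
  endloop
 endfacet
 facet normal -0.705 0.302 -0.642
  outer loop
   vertex 1.8 2.2 2.2
   vertex 3.6 3.0 0.6
   vertex 3.0 1.6 0.6
  endloop
 endfacet
 facet normal -0.748 0.332 -0.574
  outer loop
   vertex 1.8 2.2 2.2
   vertex 0.2 2.4 4.4
   vertex 1.0 4.2 4.4
  endloop
 endfacet
 facet normal -0.703 0.380 -0.601
  outer loop
   vertex 1.8 2.2 2.2
   vertex 1.0 4.2 4.4
   vertex 3.6 3.0 0.6
  endloop
 endfacet
 facet normal -0.762 -0.457 -0.457
  outer loop
   vertex 1.4 1.8 3.0
   vertex 3.2 0.8 1.0
   vertex 0.2 2.4 4.4
  endloop
 endfacet
 facet normal -0.769 -0.424 -0.478
  outer loop
   vertex 1.4 1.8 3.0
   vertex 0.2 2.4 4.4
   vertex 3.0 1.6 0.6
  endloop
 endfacet
 facet normal -0.767 -0.430 -0.476
  outer loop
   vertex 1.4 1.8 3.0
   vertex 3.0 1.6 0.6
   vertex 3.2 0.8 1.0
  endloop
 endfacet
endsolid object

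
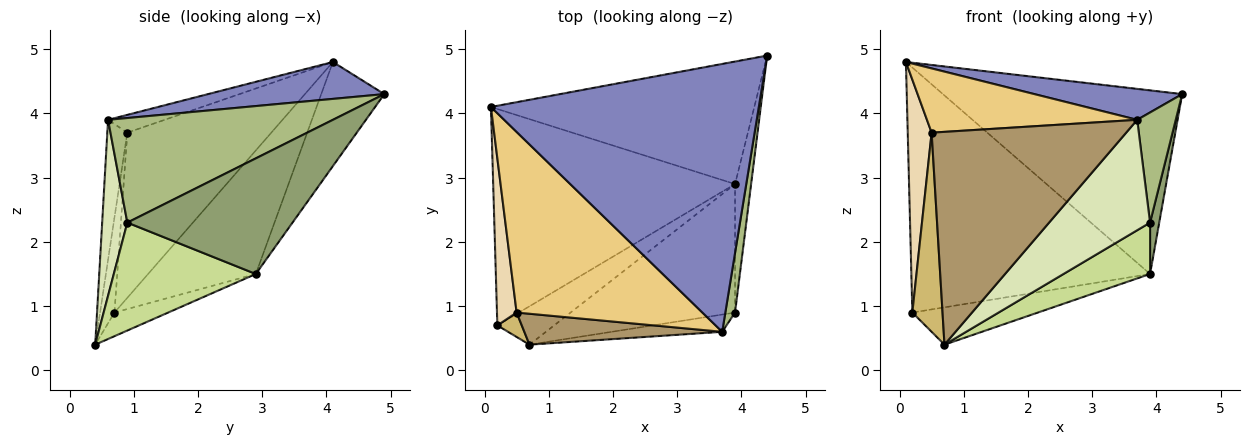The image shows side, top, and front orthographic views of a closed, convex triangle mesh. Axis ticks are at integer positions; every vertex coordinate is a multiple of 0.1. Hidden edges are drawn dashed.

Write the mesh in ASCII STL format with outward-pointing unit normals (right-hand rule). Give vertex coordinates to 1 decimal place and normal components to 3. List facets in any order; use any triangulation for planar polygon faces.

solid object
 facet normal -0.214 0.813 -0.542
  outer loop
   vertex 3.9 2.9 1.5
   vertex 0.1 4.1 4.8
   vertex 4.4 4.9 4.3
  endloop
 endfacet
 facet normal 0.136 -0.114 0.984
  outer loop
   vertex 3.7 0.6 3.9
   vertex 4.4 4.9 4.3
   vertex 0.1 4.1 4.8
  endloop
 endfacet
 facet normal -0.320 0.710 -0.627
  outer loop
   vertex 0.2 0.7 0.9
   vertex 0.1 4.1 4.8
   vertex 3.9 2.9 1.5
  endloop
 endfacet
 facet normal -0.286 0.668 -0.687
  outer loop
   vertex 0.2 0.7 0.9
   vertex 3.9 2.9 1.5
   vertex 0.7 0.4 0.4
  endloop
 endfacet
 facet normal 0.989 -0.055 -0.137
  outer loop
   vertex 3.9 0.9 2.3
   vertex 3.9 2.9 1.5
   vertex 4.4 4.9 4.3
  endloop
 endfacet
 facet normal 0.982 -0.168 0.091
  outer loop
   vertex 3.9 0.9 2.3
   vertex 4.4 4.9 4.3
   vertex 3.7 0.6 3.9
  endloop
 endfacet
 facet normal 0.520 -0.317 -0.793
  outer loop
   vertex 3.9 0.9 2.3
   vertex 0.7 0.4 0.4
   vertex 3.9 2.9 1.5
  endloop
 endfacet
 facet normal 0.239 -0.959 -0.150
  outer loop
   vertex 3.9 0.9 2.3
   vertex 3.7 0.6 3.9
   vertex 0.7 0.4 0.4
  endloop
 endfacet
 facet normal -0.101 -0.985 0.143
  outer loop
   vertex 0.5 0.9 3.7
   vertex 0.7 0.4 0.4
   vertex 3.7 0.6 3.9
  endloop
 endfacet
 facet normal -0.428 -0.897 0.110
  outer loop
   vertex 0.5 0.9 3.7
   vertex 0.2 0.7 0.9
   vertex 0.7 0.4 0.4
  endloop
 endfacet
 facet normal -0.090 -0.334 0.938
  outer loop
   vertex 0.5 0.9 3.7
   vertex 3.7 0.6 3.9
   vertex 0.1 4.1 4.8
  endloop
 endfacet
 facet normal -0.980 -0.163 0.117
  outer loop
   vertex 0.5 0.9 3.7
   vertex 0.1 4.1 4.8
   vertex 0.2 0.7 0.9
  endloop
 endfacet
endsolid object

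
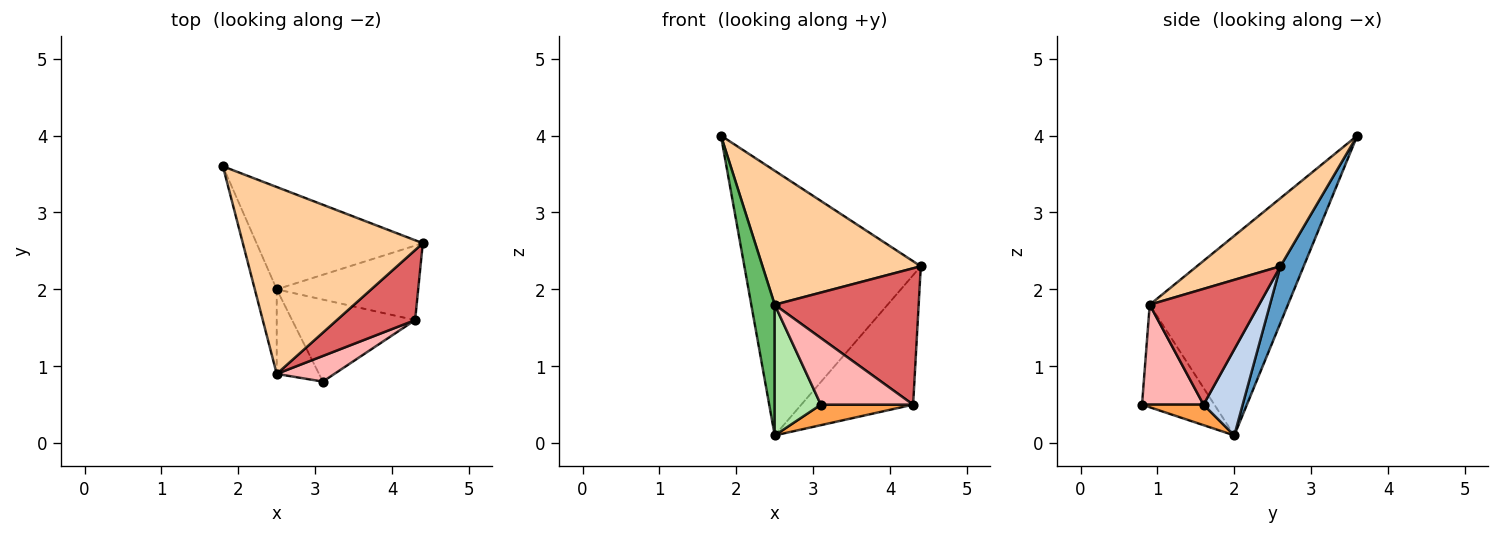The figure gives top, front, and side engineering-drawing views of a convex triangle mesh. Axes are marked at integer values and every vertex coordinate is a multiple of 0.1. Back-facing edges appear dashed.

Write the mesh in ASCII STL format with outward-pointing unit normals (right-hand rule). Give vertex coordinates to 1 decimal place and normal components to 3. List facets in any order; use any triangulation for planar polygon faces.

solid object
 facet normal 0.122 0.926 -0.358
  outer loop
   vertex 2.5 2.0 0.1
   vertex 1.8 3.6 4.0
   vertex 4.4 2.6 2.3
  endloop
 endfacet
 facet normal 0.290 0.830 -0.477
  outer loop
   vertex 4.3 1.6 0.5
   vertex 2.5 2.0 0.1
   vertex 4.4 2.6 2.3
  endloop
 endfacet
 facet normal 0.160 -0.239 -0.958
  outer loop
   vertex 4.3 1.6 0.5
   vertex 3.1 0.8 0.5
   vertex 2.5 2.0 0.1
  endloop
 endfacet
 facet normal 0.294 -0.557 0.777
  outer loop
   vertex 2.5 0.9 1.8
   vertex 4.4 2.6 2.3
   vertex 1.8 3.6 4.0
  endloop
 endfacet
 facet normal -0.980 -0.166 -0.108
  outer loop
   vertex 2.5 0.9 1.8
   vertex 1.8 3.6 4.0
   vertex 2.5 2.0 0.1
  endloop
 endfacet
 facet normal -0.796 -0.508 -0.329
  outer loop
   vertex 2.5 0.9 1.8
   vertex 2.5 2.0 0.1
   vertex 3.1 0.8 0.5
  endloop
 endfacet
 facet normal 0.560 -0.737 0.378
  outer loop
   vertex 2.5 0.9 1.8
   vertex 4.3 1.6 0.5
   vertex 4.4 2.6 2.3
  endloop
 endfacet
 facet normal 0.528 -0.792 0.305
  outer loop
   vertex 2.5 0.9 1.8
   vertex 3.1 0.8 0.5
   vertex 4.3 1.6 0.5
  endloop
 endfacet
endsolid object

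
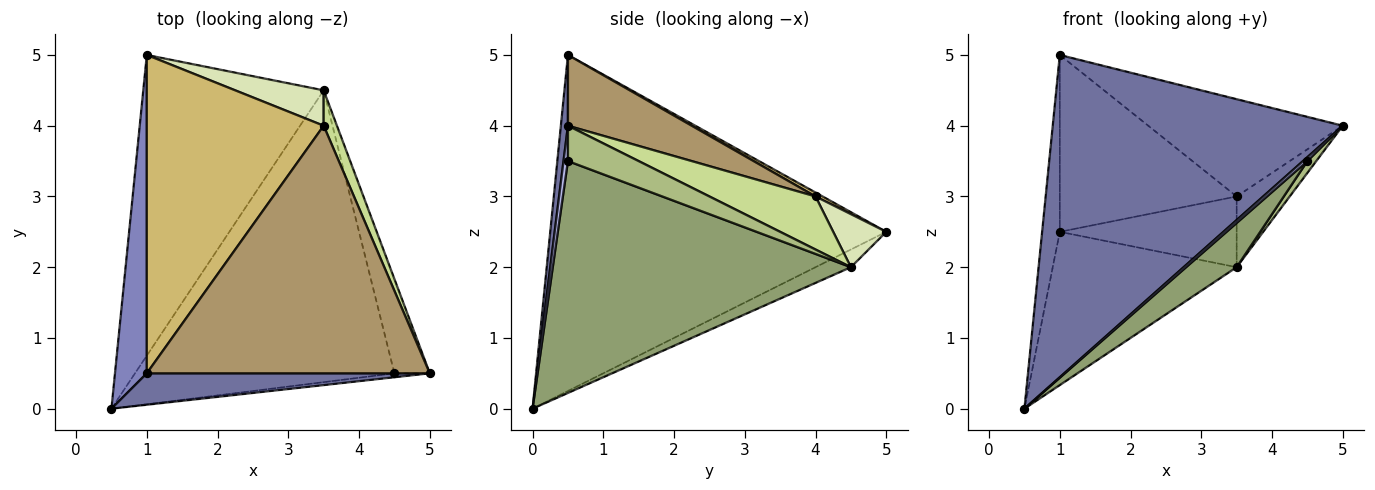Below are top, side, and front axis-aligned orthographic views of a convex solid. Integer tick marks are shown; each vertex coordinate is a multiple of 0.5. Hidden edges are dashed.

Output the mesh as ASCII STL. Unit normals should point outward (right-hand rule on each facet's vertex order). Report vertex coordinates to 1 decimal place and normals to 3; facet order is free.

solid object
 facet normal 0.024 -0.995 0.097
  outer loop
   vertex 1.0 0.5 5.0
   vertex 0.5 0.0 0.0
   vertex 5.0 0.5 4.0
  endloop
 endfacet
 facet normal -0.994 0.052 0.094
  outer loop
   vertex 1.0 0.5 5.0
   vertex 1.0 5.0 2.5
   vertex 0.5 0.0 0.0
  endloop
 endfacet
 facet normal -0.087 0.452 -0.888
  outer loop
   vertex 3.5 4.5 2.0
   vertex 0.5 0.0 0.0
   vertex 1.0 5.0 2.5
  endloop
 endfacet
 facet normal 0.577 -0.577 -0.577
  outer loop
   vertex 4.5 0.5 3.5
   vertex 5.0 0.5 4.0
   vertex 0.5 0.0 0.0
  endloop
 endfacet
 facet normal 0.662 -0.112 -0.741
  outer loop
   vertex 4.5 0.5 3.5
   vertex 0.5 0.0 0.0
   vertex 3.5 4.5 2.0
  endloop
 endfacet
 facet normal 0.704 -0.088 -0.704
  outer loop
   vertex 4.5 0.5 3.5
   vertex 3.5 4.5 2.0
   vertex 5.0 0.5 4.0
  endloop
 endfacet
 facet normal 0.873 0.436 0.218
  outer loop
   vertex 3.5 4.0 3.0
   vertex 5.0 0.5 4.0
   vertex 3.5 4.5 2.0
  endloop
 endfacet
 facet normal 0.259 0.864 0.432
  outer loop
   vertex 3.5 4.0 3.0
   vertex 3.5 4.5 2.0
   vertex 1.0 5.0 2.5
  endloop
 endfacet
 facet normal 0.227 0.356 0.907
  outer loop
   vertex 3.5 4.0 3.0
   vertex 1.0 0.5 5.0
   vertex 5.0 0.5 4.0
  endloop
 endfacet
 facet normal 0.019 0.486 0.874
  outer loop
   vertex 3.5 4.0 3.0
   vertex 1.0 5.0 2.5
   vertex 1.0 0.5 5.0
  endloop
 endfacet
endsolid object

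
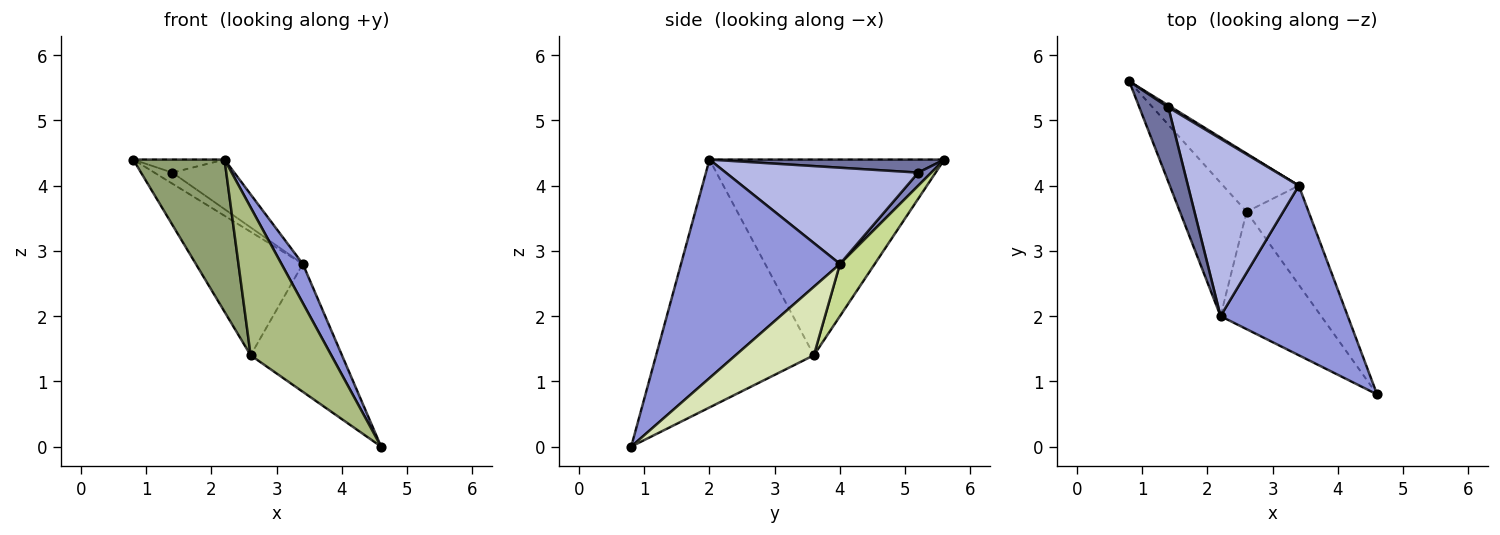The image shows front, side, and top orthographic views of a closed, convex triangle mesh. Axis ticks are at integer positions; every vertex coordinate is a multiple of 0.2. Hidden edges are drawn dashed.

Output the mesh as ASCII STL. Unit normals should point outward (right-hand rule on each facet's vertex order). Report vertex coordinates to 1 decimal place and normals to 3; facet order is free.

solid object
 facet normal 0.405 0.158 0.901
  outer loop
   vertex 1.4 5.2 4.2
   vertex 0.8 5.6 4.4
   vertex 2.2 2.0 4.4
  endloop
 endfacet
 facet normal 0.582 0.800 0.145
  outer loop
   vertex 3.4 4.0 2.8
   vertex 0.8 5.6 4.4
   vertex 1.4 5.2 4.2
  endloop
 endfacet
 facet normal 0.858 -0.115 0.500
  outer loop
   vertex 3.4 4.0 2.8
   vertex 2.2 2.0 4.4
   vertex 4.6 0.8 0.0
  endloop
 endfacet
 facet normal 0.641 0.206 0.739
  outer loop
   vertex 3.4 4.0 2.8
   vertex 1.4 5.2 4.2
   vertex 2.2 2.0 4.4
  endloop
 endfacet
 facet normal -0.888 -0.345 -0.303
  outer loop
   vertex 2.6 3.6 1.4
   vertex 2.2 2.0 4.4
   vertex 0.8 5.6 4.4
  endloop
 endfacet
 facet normal -0.837 -0.428 -0.340
  outer loop
   vertex 2.6 3.6 1.4
   vertex 4.6 0.8 0.0
   vertex 2.2 2.0 4.4
  endloop
 endfacet
 facet normal 0.282 0.868 -0.409
  outer loop
   vertex 2.6 3.6 1.4
   vertex 0.8 5.6 4.4
   vertex 3.4 4.0 2.8
  endloop
 endfacet
 facet normal 0.561 0.654 -0.507
  outer loop
   vertex 2.6 3.6 1.4
   vertex 3.4 4.0 2.8
   vertex 4.6 0.8 0.0
  endloop
 endfacet
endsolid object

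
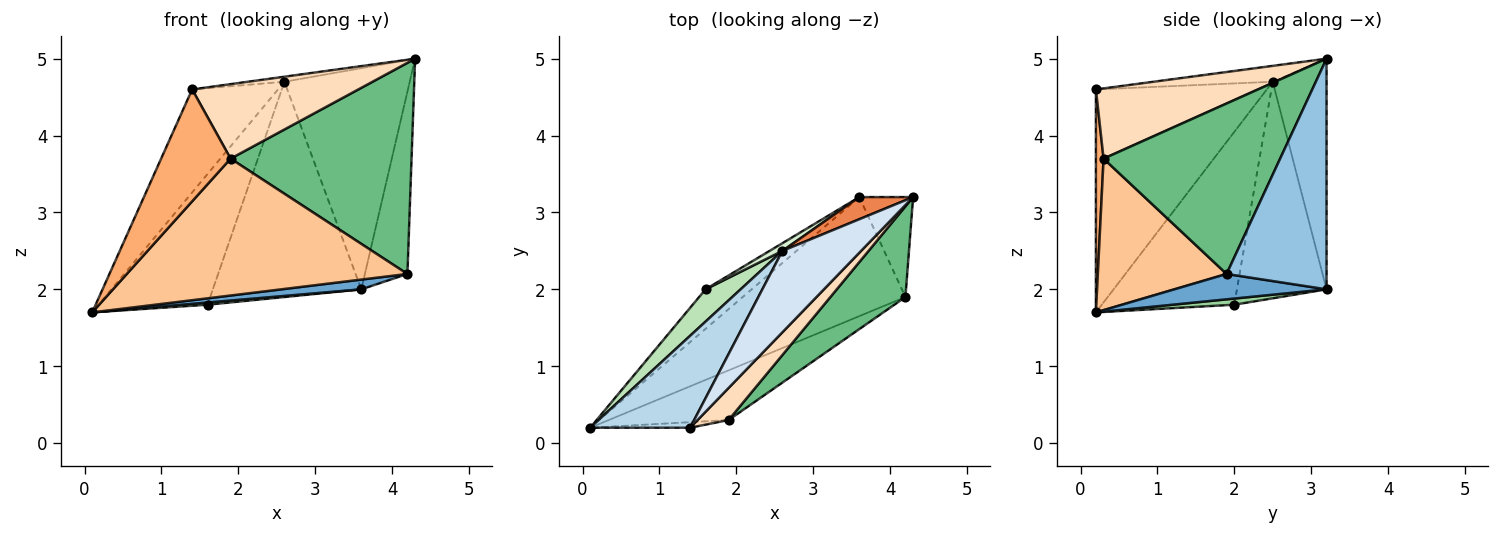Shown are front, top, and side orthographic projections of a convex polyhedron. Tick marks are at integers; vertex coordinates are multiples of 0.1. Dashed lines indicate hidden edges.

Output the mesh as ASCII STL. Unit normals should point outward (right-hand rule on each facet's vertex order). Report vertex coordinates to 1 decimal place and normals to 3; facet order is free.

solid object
 facet normal 0.154 -0.081 -0.985
  outer loop
   vertex 3.6 3.2 2.0
   vertex 4.2 1.9 2.2
   vertex 0.1 0.2 1.7
  endloop
 endfacet
 facet normal 0.900 0.383 -0.210
  outer loop
   vertex 3.6 3.2 2.0
   vertex 4.3 3.2 5.0
   vertex 4.2 1.9 2.2
  endloop
 endfacet
 facet normal -0.830 0.417 0.372
  outer loop
   vertex 2.6 2.5 4.7
   vertex 0.1 0.2 1.7
   vertex 1.4 0.2 4.6
  endloop
 endfacet
 facet normal -0.198 0.061 0.978
  outer loop
   vertex 2.6 2.5 4.7
   vertex 1.4 0.2 4.6
   vertex 4.3 3.2 5.0
  endloop
 endfacet
 facet normal -0.393 0.915 0.092
  outer loop
   vertex 2.6 2.5 4.7
   vertex 4.3 3.2 5.0
   vertex 3.6 3.2 2.0
  endloop
 endfacet
 facet normal 0.110 -0.993 -0.049
  outer loop
   vertex 1.9 0.3 3.7
   vertex 1.4 0.2 4.6
   vertex 0.1 0.2 1.7
  endloop
 endfacet
 facet normal 0.396 -0.863 -0.313
  outer loop
   vertex 1.9 0.3 3.7
   vertex 0.1 0.2 1.7
   vertex 4.2 1.9 2.2
  endloop
 endfacet
 facet normal 0.667 -0.684 0.295
  outer loop
   vertex 1.9 0.3 3.7
   vertex 4.3 3.2 5.0
   vertex 1.4 0.2 4.6
  endloop
 endfacet
 facet normal 0.668 -0.684 0.294
  outer loop
   vertex 1.9 0.3 3.7
   vertex 4.2 1.9 2.2
   vertex 4.3 3.2 5.0
  endloop
 endfacet
 facet normal 0.132 -0.055 -0.990
  outer loop
   vertex 1.6 2.0 1.8
   vertex 3.6 3.2 2.0
   vertex 0.1 0.2 1.7
  endloop
 endfacet
 facet normal -0.763 0.627 0.155
  outer loop
   vertex 1.6 2.0 1.8
   vertex 0.1 0.2 1.7
   vertex 2.6 2.5 4.7
  endloop
 endfacet
 facet normal -0.517 0.856 0.031
  outer loop
   vertex 1.6 2.0 1.8
   vertex 2.6 2.5 4.7
   vertex 3.6 3.2 2.0
  endloop
 endfacet
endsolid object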